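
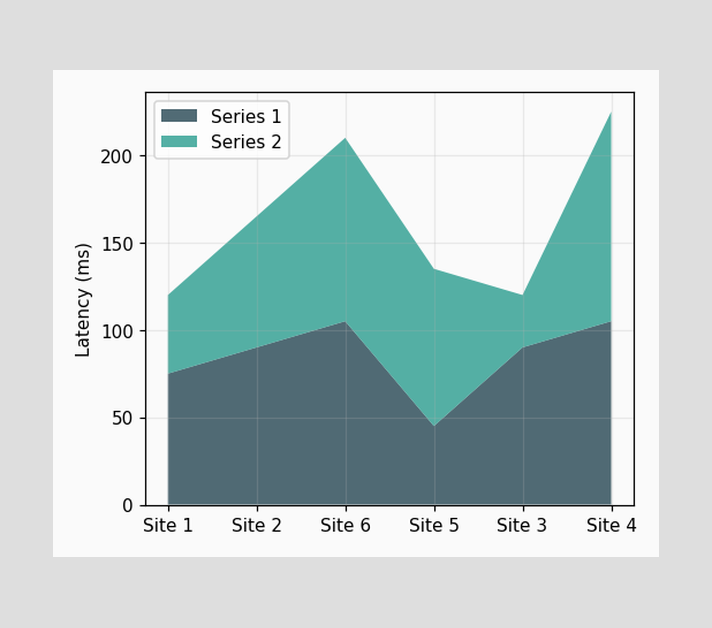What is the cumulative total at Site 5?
The stacked total at Site 5 reaches 135ms.

135ms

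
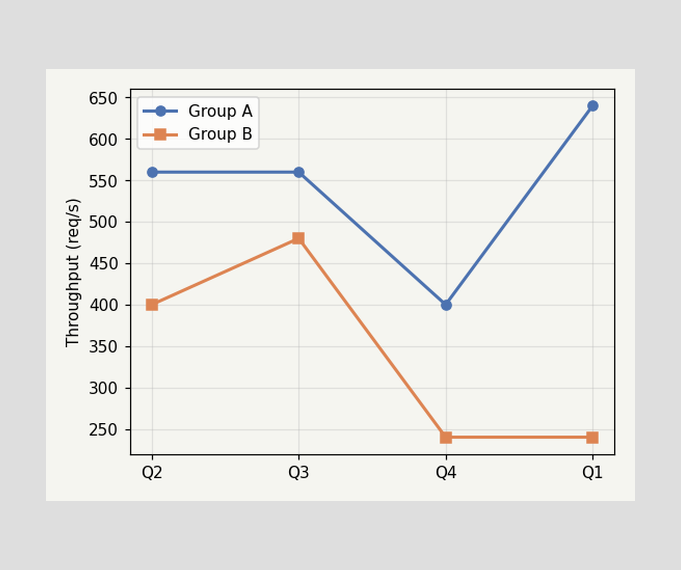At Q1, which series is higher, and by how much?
At Q1, Group A sits above the other line by 400req/s.

Group A, by 400req/s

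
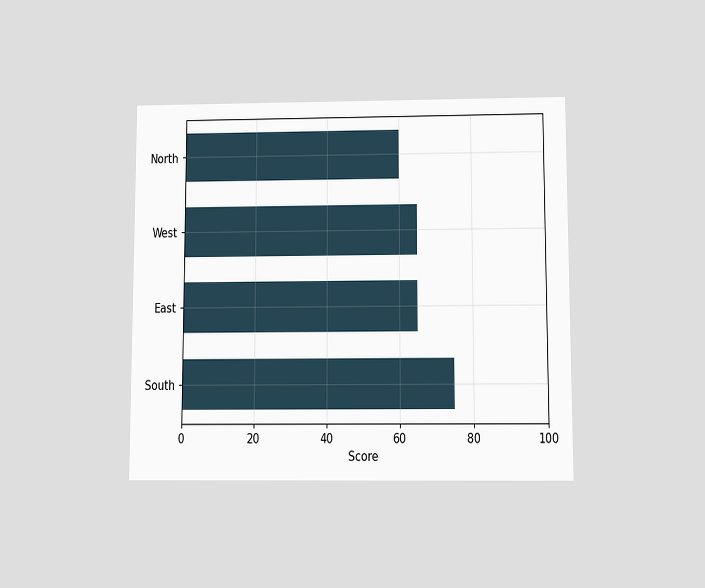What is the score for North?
60

The chart is viewed slightly from below. Reading along the chart's x-axis, the North bar reaches 60.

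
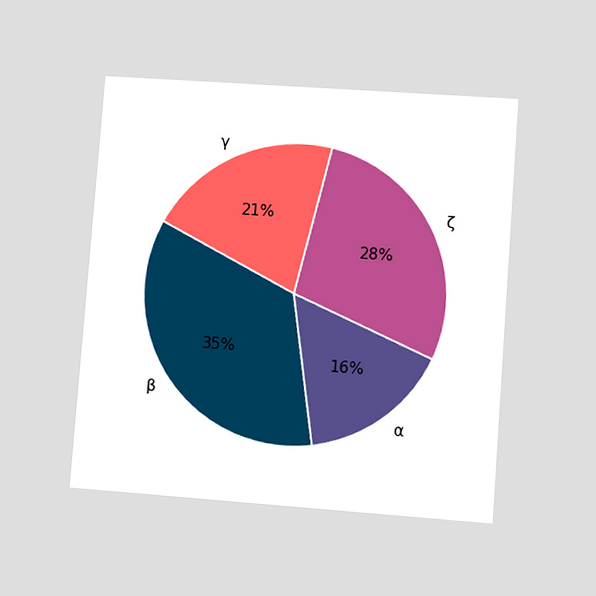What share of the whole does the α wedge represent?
16%

The chart is tilted about 4° clockwise and viewed at a slight angle. The α slice takes up 16% of the pie.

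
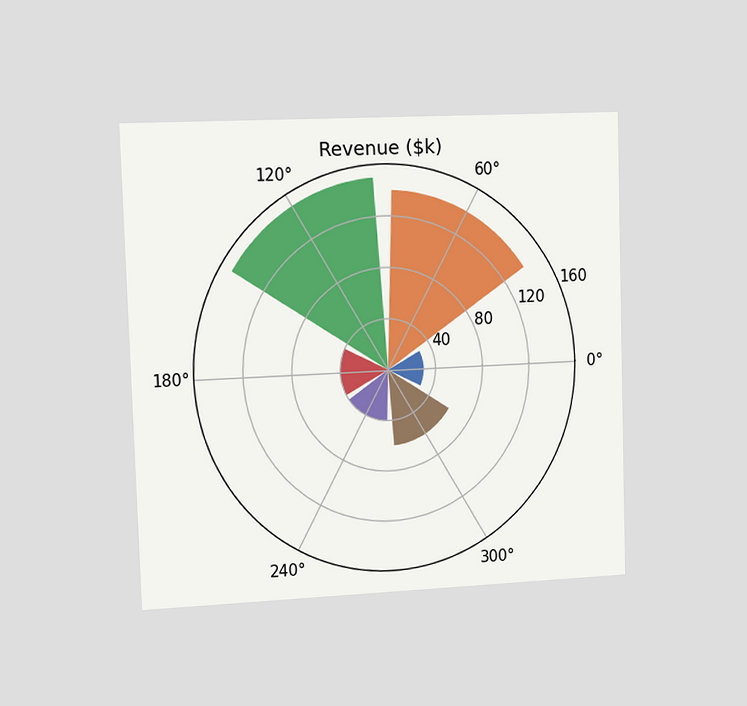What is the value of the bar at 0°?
$30k

The chart is viewed slightly from the left. The bar at 0° reaches $30k on the radial axis.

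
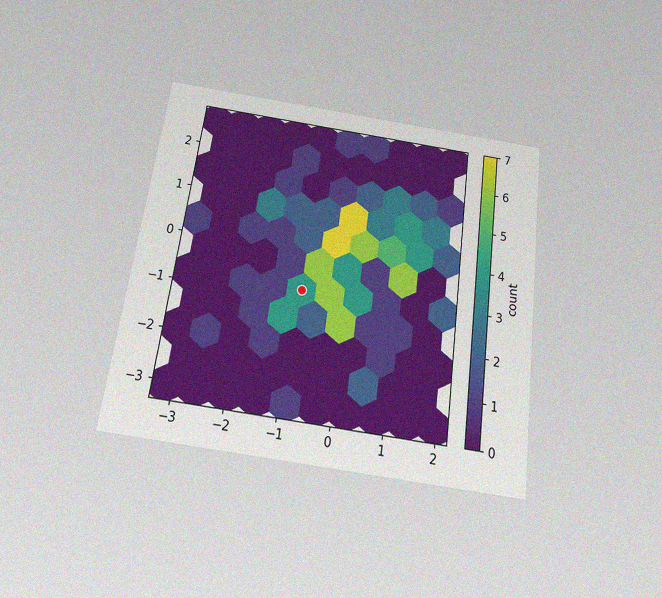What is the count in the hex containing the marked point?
The chart is tilted about 8° clockwise and viewed slightly from below, with some photo noise. The marked hex reads 4 on the colorbar.

4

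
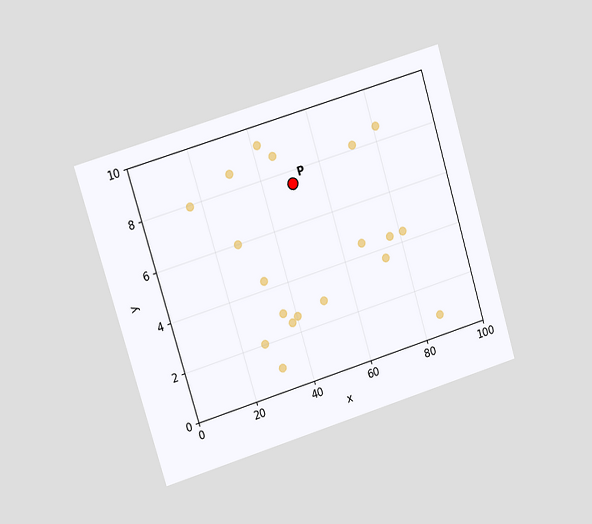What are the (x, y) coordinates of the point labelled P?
(50, 7.5)

The chart is tilted about 17° counter-clockwise and viewed at a slight angle. Following the gridlines from P to each axis, P sits at (50, 7.5).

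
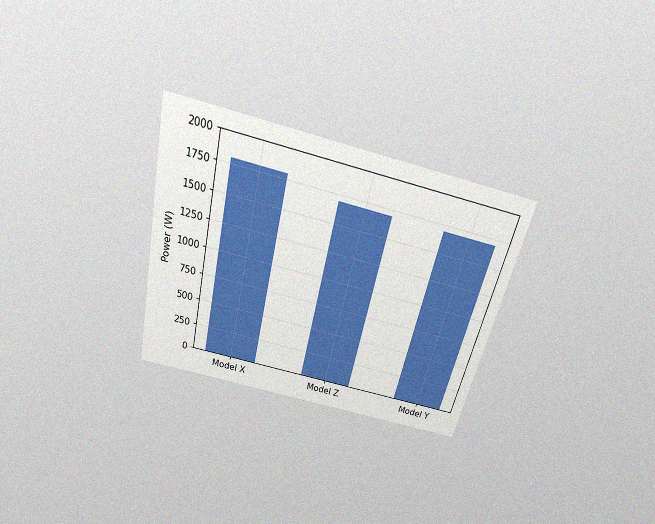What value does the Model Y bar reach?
The chart is tilted about 14° clockwise and viewed slightly from above, with some photo noise. Reading along the chart's y-axis, the Model Y bar reaches 1700W.

1700W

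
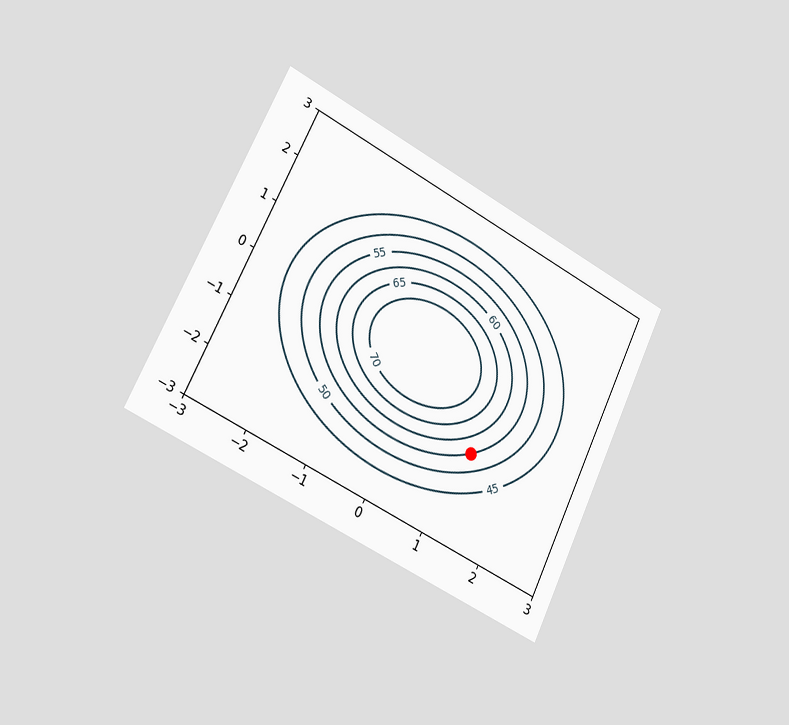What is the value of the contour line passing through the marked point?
The chart is tilted about 26° clockwise and viewed slightly from the left. The marked point sits on the contour labelled 55.

55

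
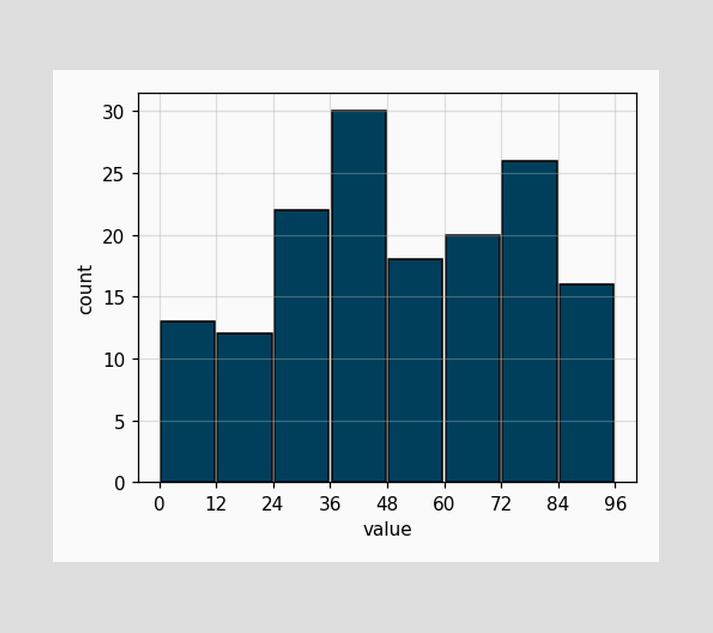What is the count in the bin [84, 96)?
16

The [84, 96) bin has height 16.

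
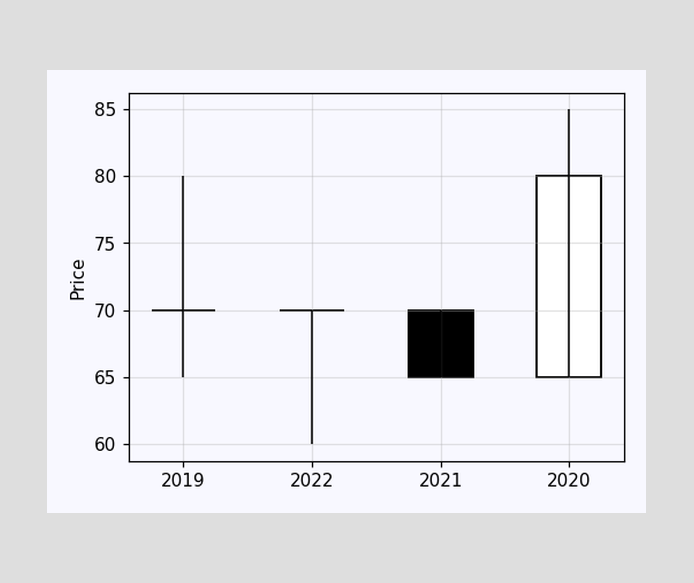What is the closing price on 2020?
80

The 2020 candle closes at 80.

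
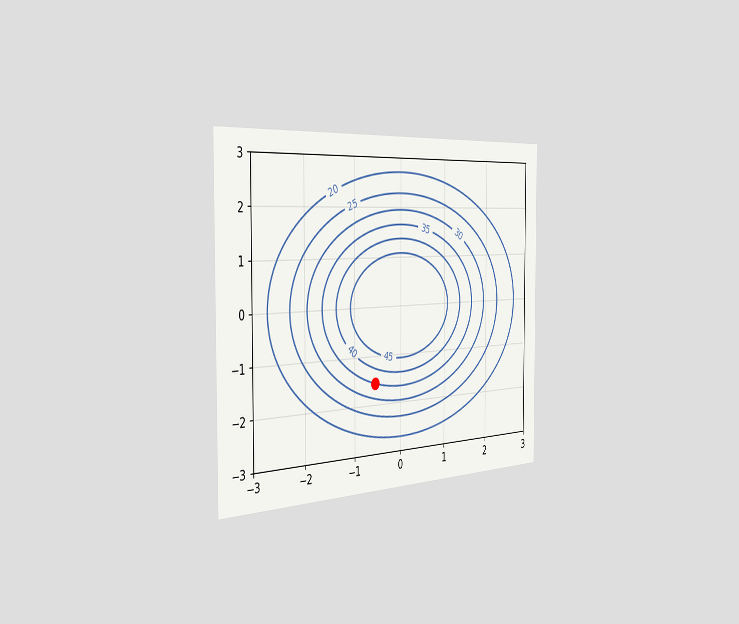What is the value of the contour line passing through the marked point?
The chart is viewed slightly from the left. The marked point sits on the contour labelled 35.

35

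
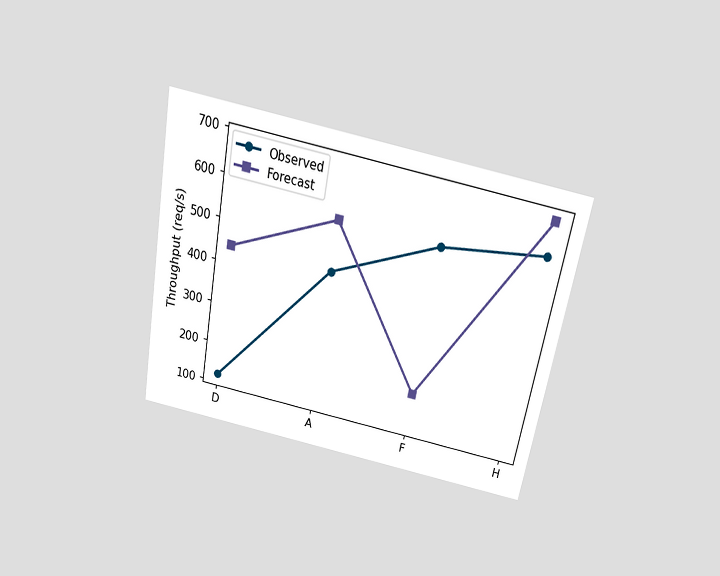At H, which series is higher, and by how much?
The chart is tilted about 11° clockwise and viewed slightly from above. At H, Forecast sits above the other line by 80req/s.

Forecast, by 80req/s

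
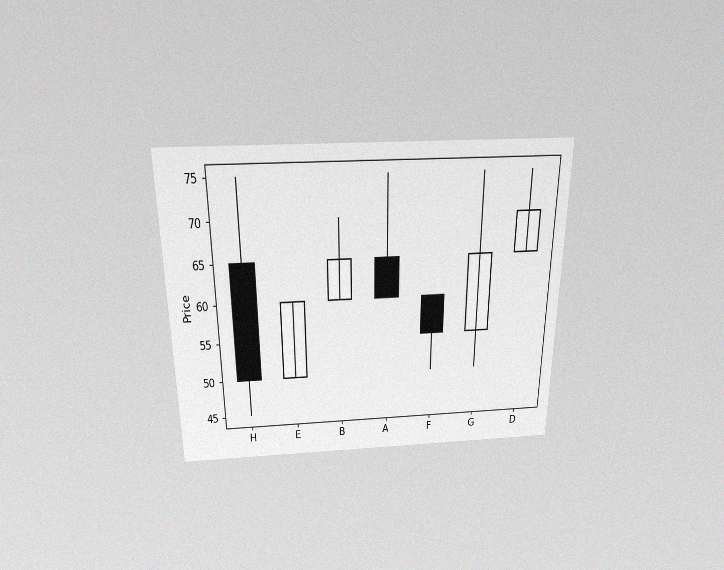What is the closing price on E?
60

The chart is viewed slightly from above, with some photo noise. The E candle closes at 60.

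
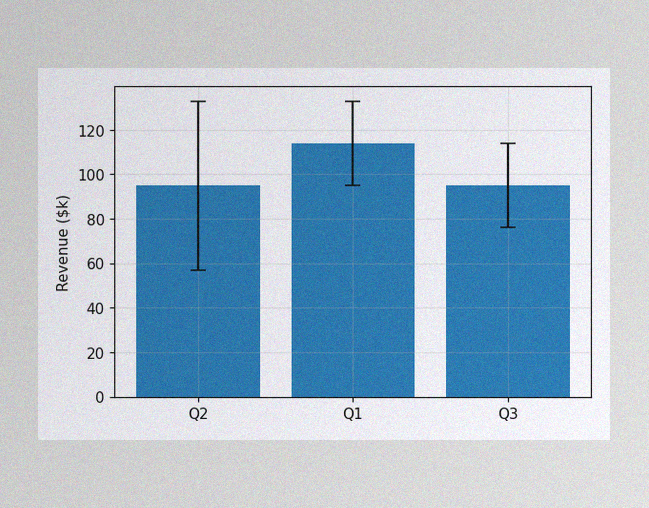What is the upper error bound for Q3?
$114k

The image has some photo noise and uneven lighting. The Q3 bar's upper whisker reaches $114k.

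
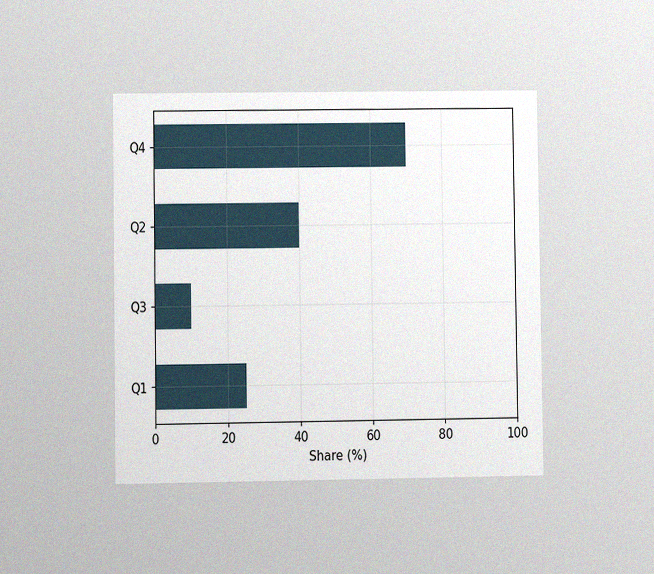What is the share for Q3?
10%

The chart is viewed at a slight angle, with some photo noise. Reading along the chart's x-axis, the Q3 bar reaches 10%.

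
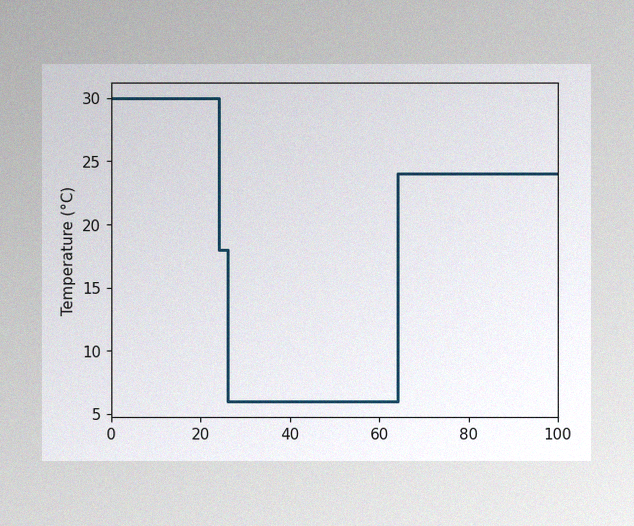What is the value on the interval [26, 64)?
The image has some photo noise and uneven lighting. On [26, 64) the step sits at 6°C.

6°C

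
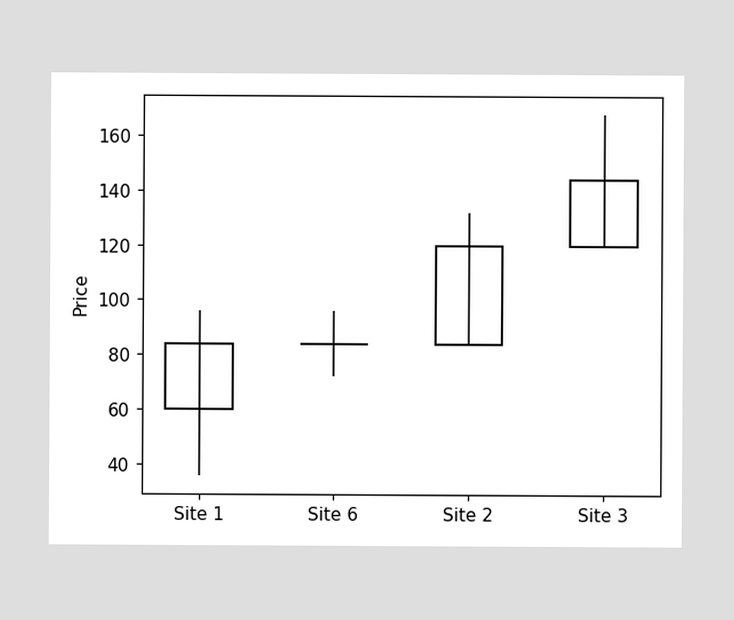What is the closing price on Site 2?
The Site 2 candle closes at 120.

120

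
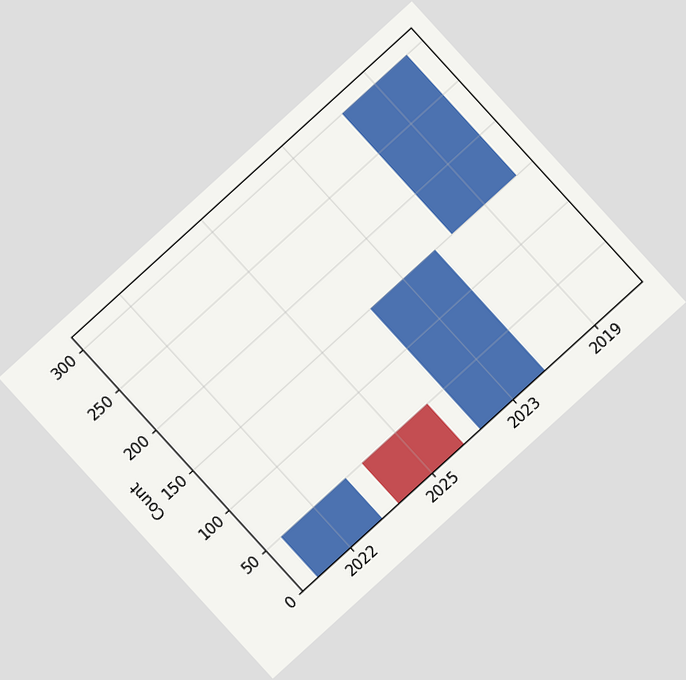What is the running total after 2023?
The chart is tilted about 42° counter-clockwise. After 2023 the running total reaches 150.

150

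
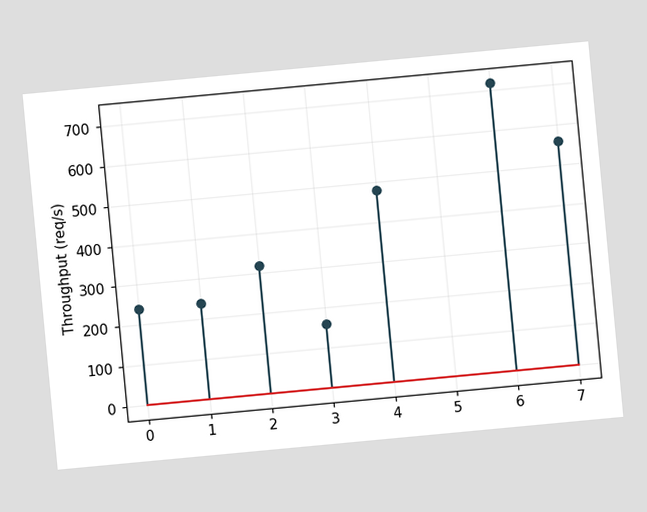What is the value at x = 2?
320req/s

The chart is tilted about 5° counter-clockwise. The stem at x=2 reaches 320req/s.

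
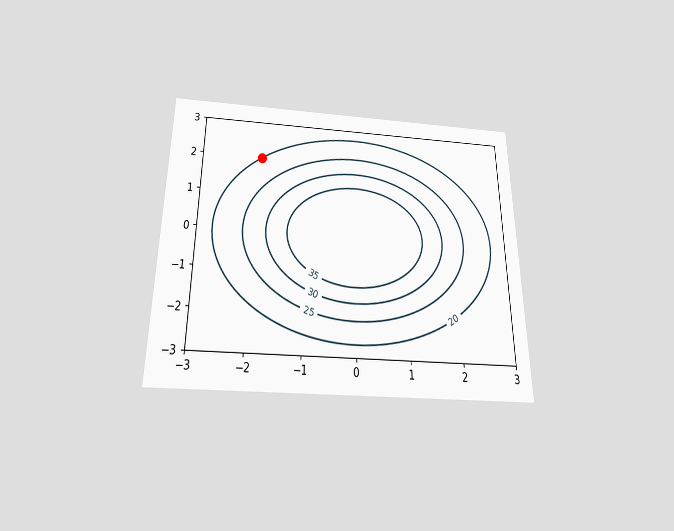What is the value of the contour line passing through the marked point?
The chart is viewed slightly from below. The marked point sits on the contour labelled 20.

20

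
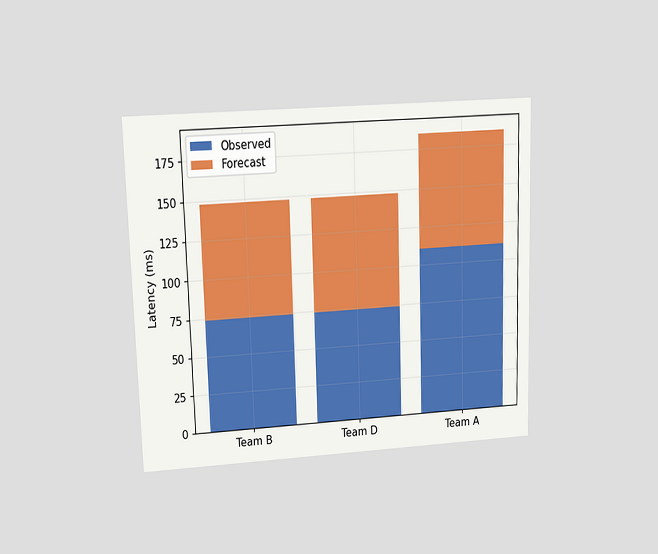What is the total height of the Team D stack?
148ms

The chart is viewed at a slight angle. The Team D stack's top reaches 148ms on the y-axis.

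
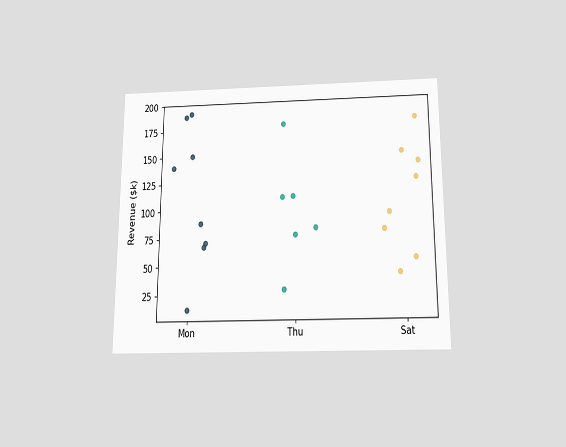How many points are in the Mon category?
8

The chart is viewed slightly from below. Counting the markers in the Mon column gives 8.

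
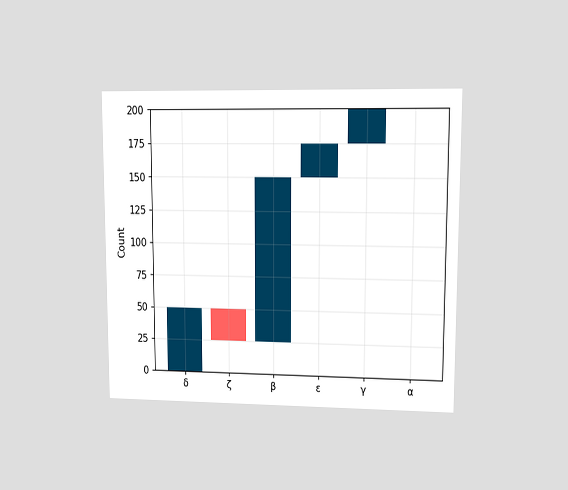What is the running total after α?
200

The chart is viewed at a slight angle. After α the running total reaches 200.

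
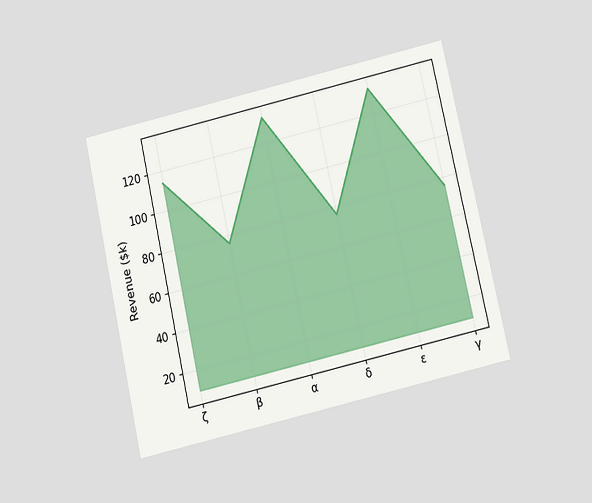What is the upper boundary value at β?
$76k

The chart is tilted about 13° counter-clockwise and viewed slightly from below. At β the upper boundary is at $76k.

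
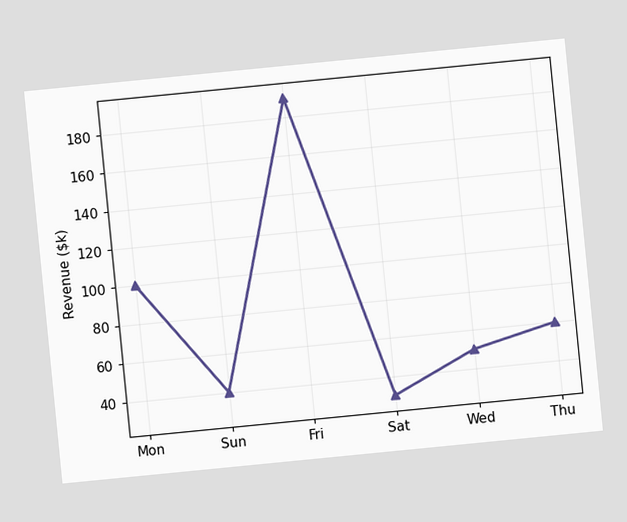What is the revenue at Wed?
$50k

The chart is tilted about 6° counter-clockwise. At Wed, the line is at $50k.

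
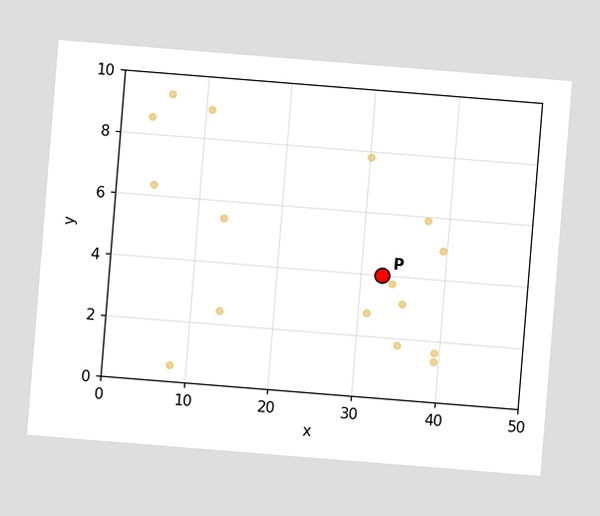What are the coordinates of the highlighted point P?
(32.5, 4)

The chart is tilted about 5° clockwise. Following the gridlines from P to each axis, P sits at (32.5, 4).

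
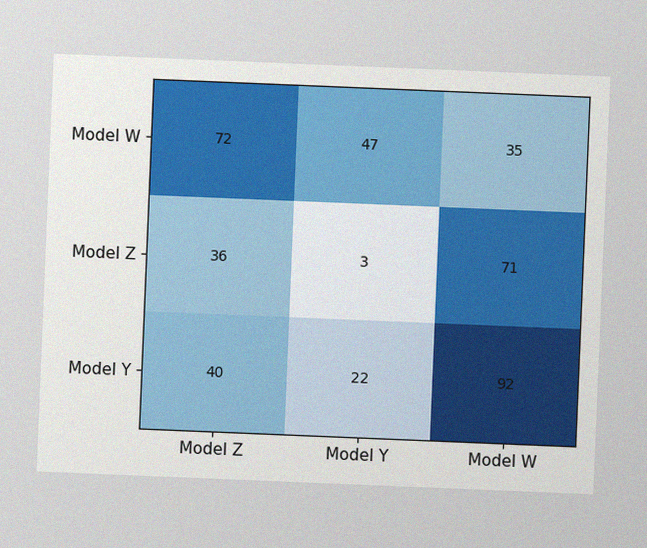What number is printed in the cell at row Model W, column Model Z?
The chart is tilted about 2° clockwise, with some photo noise. The (Model W, Model Z) cell reads 72.

72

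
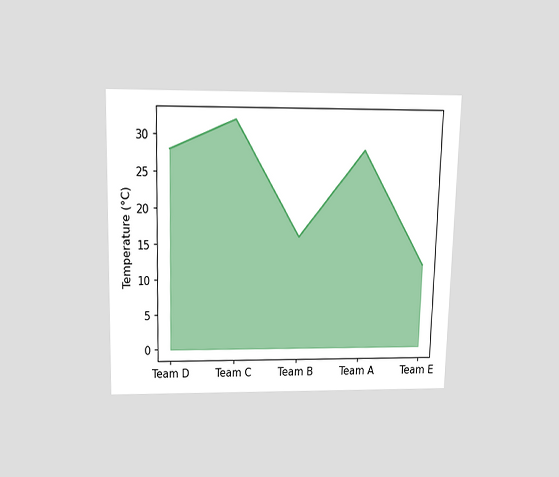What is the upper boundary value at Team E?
12°C

The chart is viewed slightly from above. At Team E the upper boundary is at 12°C.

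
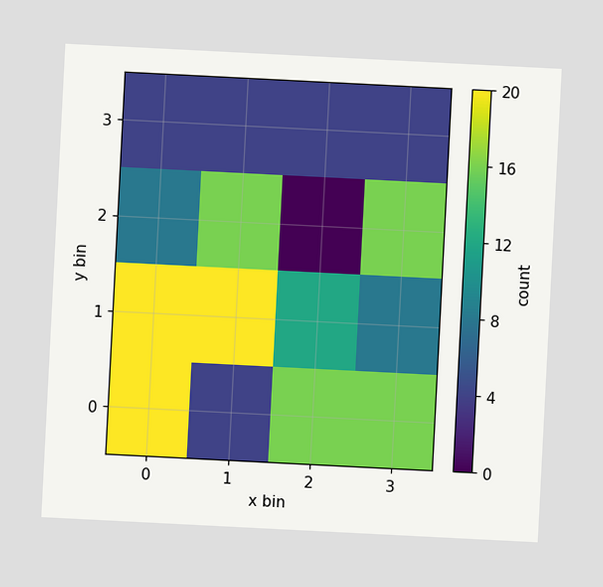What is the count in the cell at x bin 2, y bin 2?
0

The chart is tilted about 3° clockwise. Matching the cell (2, 2) against the colorbar gives 0.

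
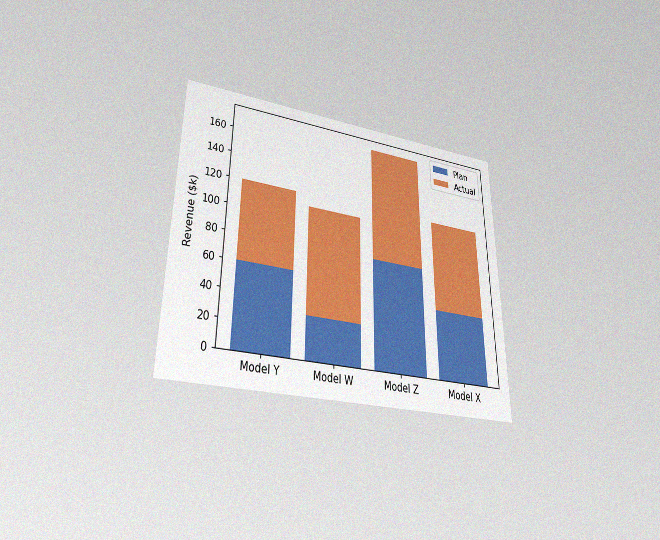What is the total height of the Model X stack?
The chart is viewed slightly from below, with some photo noise. The Model X stack's top reaches $120k on the y-axis.

$120k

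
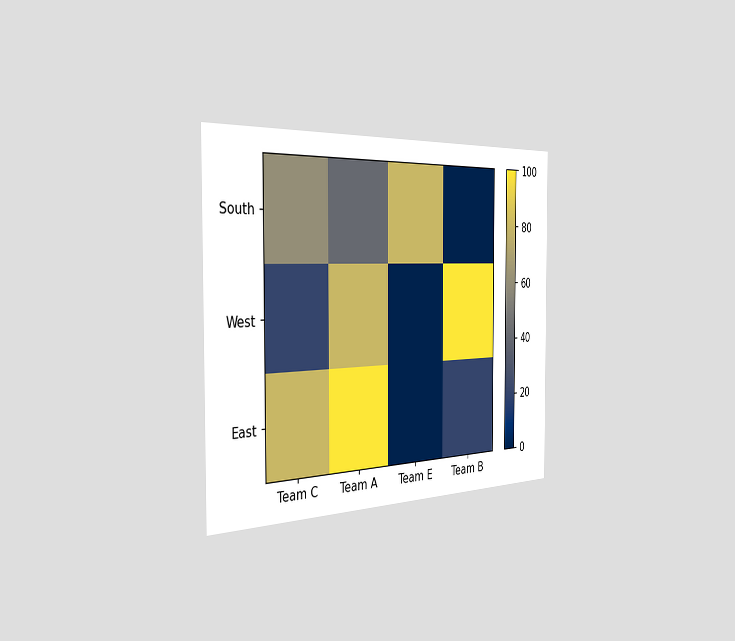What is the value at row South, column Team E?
80

The chart is viewed slightly from the left. Matching cell (South, Team E) against the colorbar gives 80.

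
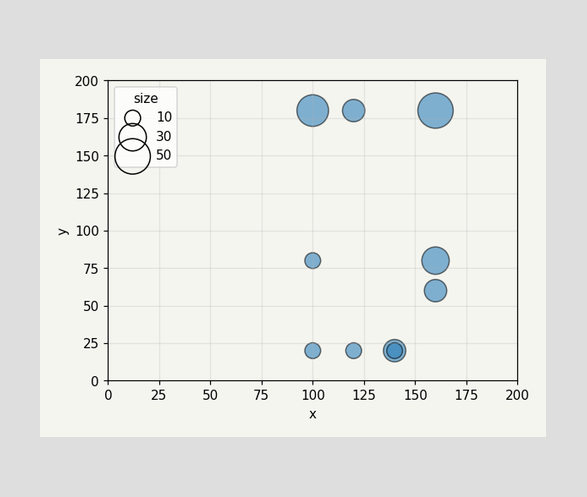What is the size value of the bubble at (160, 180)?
50

Matching the bubble at (160, 180) against the size legend gives 50.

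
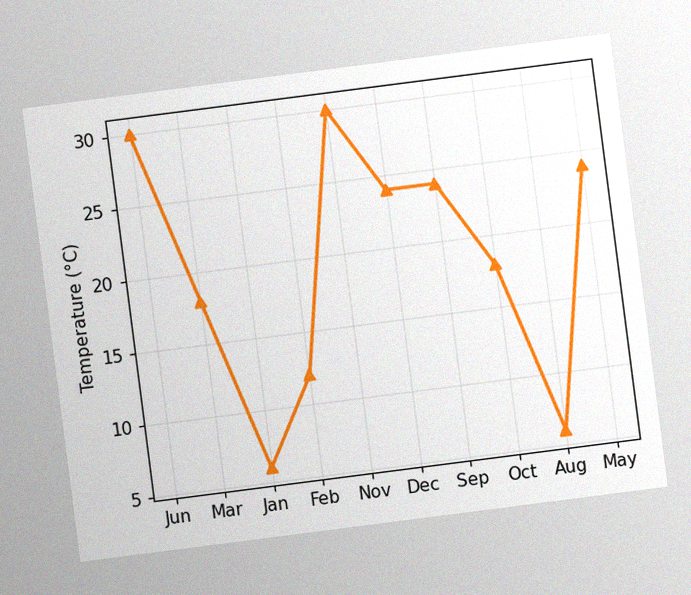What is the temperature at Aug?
6°C

The chart is tilted about 7° counter-clockwise, with some photo noise. At Aug, the line is at 6°C.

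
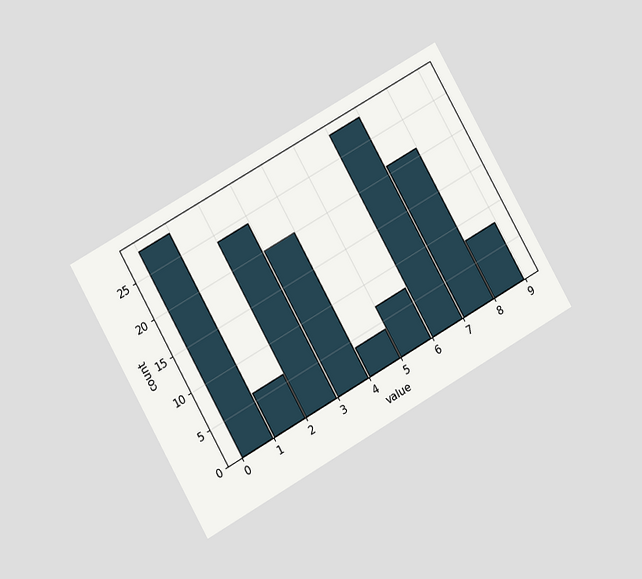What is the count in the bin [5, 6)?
7

The chart is tilted about 30° counter-clockwise and viewed at a slight angle. The [5, 6) bin has height 7.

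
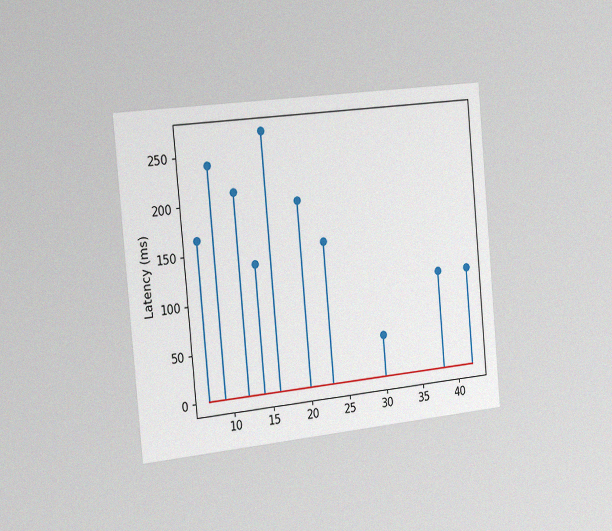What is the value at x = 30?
45ms

The chart is tilted about 5° counter-clockwise and viewed slightly from the left, with some photo noise. The stem at x=30 reaches 45ms.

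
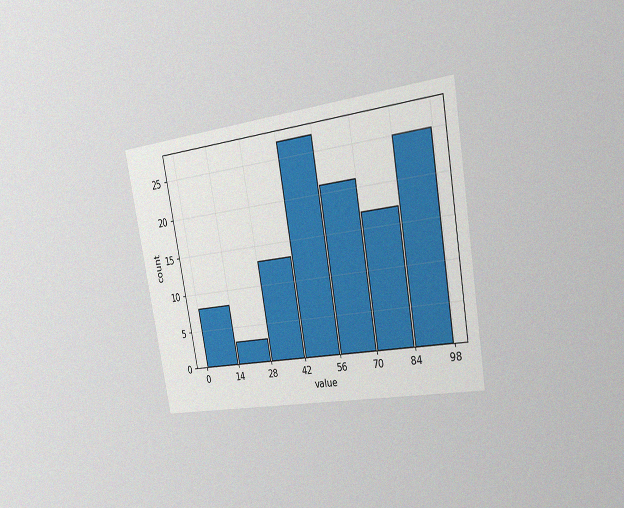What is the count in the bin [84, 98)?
25

The chart is tilted about 10° counter-clockwise and viewed slightly from the right, with some photo noise. The [84, 98) bin has height 25.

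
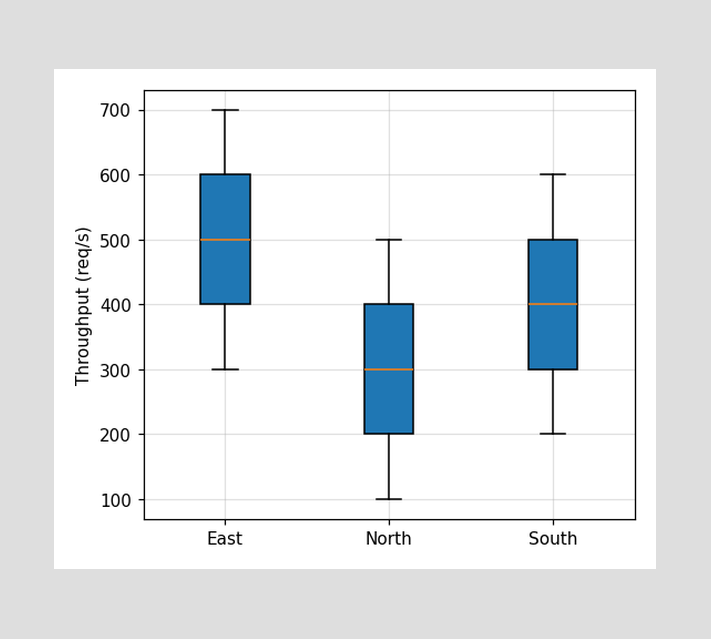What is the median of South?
The median line in the South box sits at 400req/s.

400req/s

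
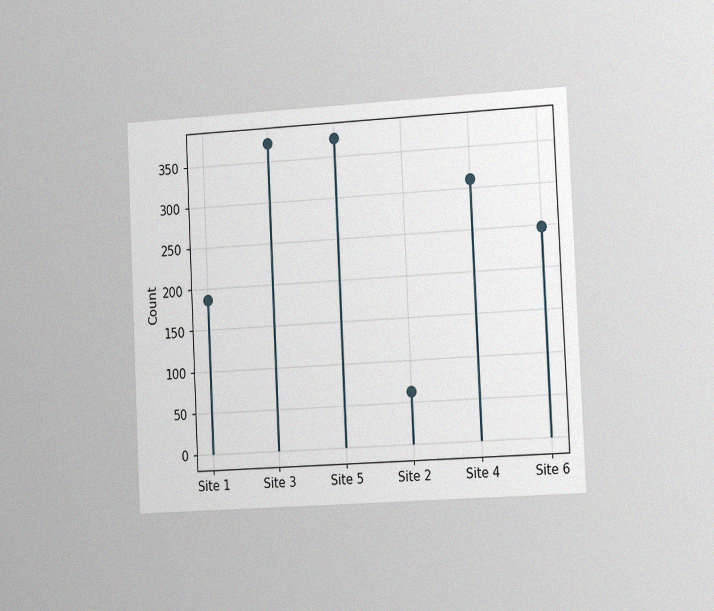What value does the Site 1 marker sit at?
The chart is tilted about 3° counter-clockwise and viewed slightly from the right, with some photo noise. The Site 1 marker sits at 186.

186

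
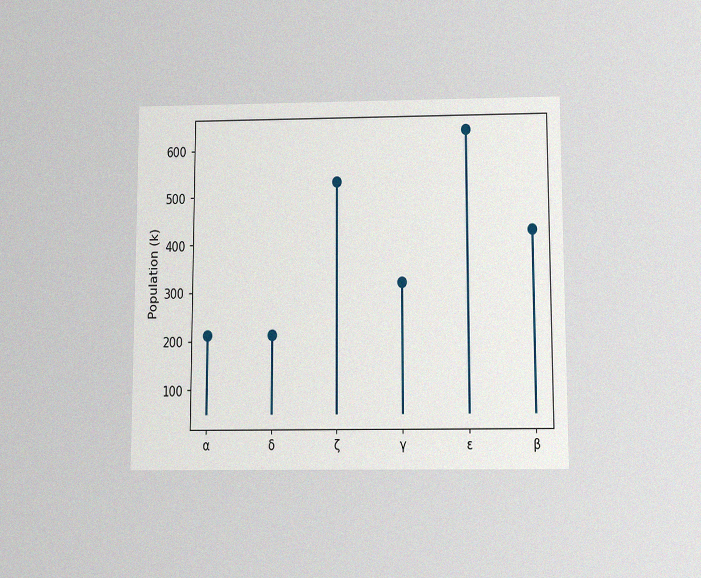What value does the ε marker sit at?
The chart is viewed slightly from below, with some photo noise. The ε marker sits at 636k.

636k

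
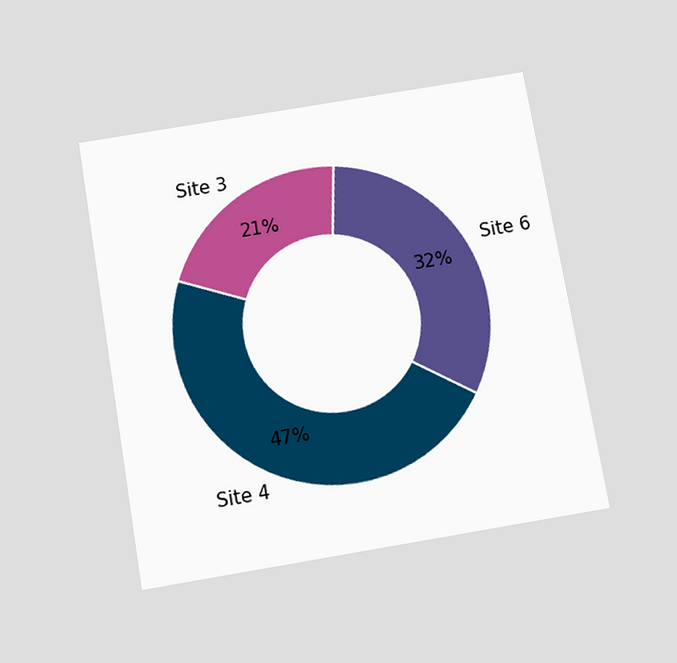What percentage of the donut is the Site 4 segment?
The chart is tilted about 10° counter-clockwise and viewed slightly from below. The Site 4 segment takes up 47% of the ring.

47%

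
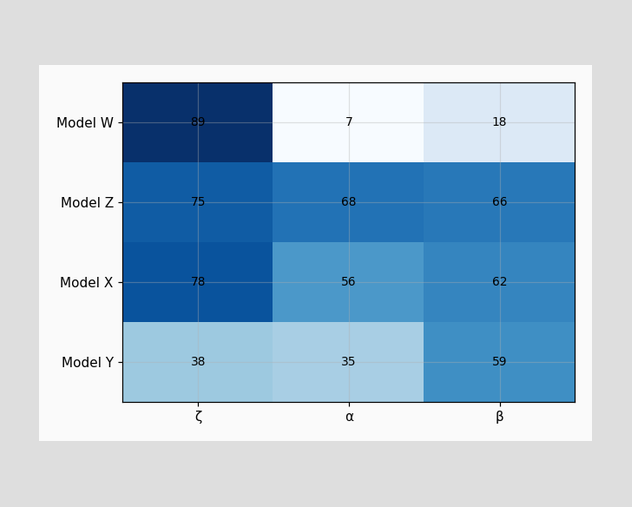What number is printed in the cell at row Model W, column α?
The (Model W, α) cell reads 7.

7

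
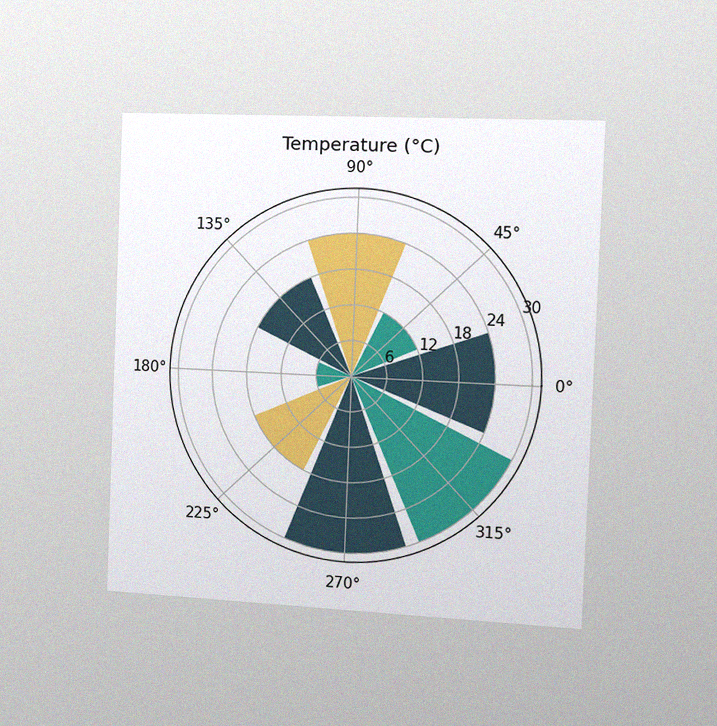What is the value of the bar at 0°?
The chart is tilted about 2° clockwise and viewed slightly from the right, with some photo noise. The bar at 0° reaches 24°C on the radial axis.

24°C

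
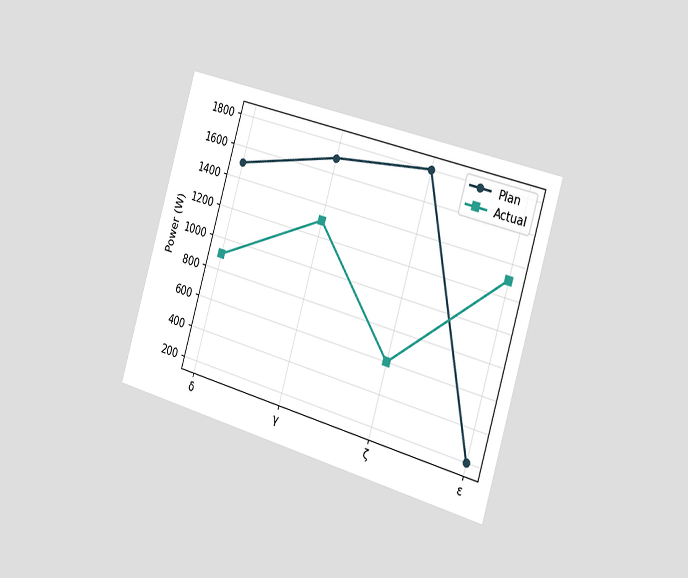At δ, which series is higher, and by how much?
The chart is tilted about 16° clockwise and viewed slightly from the right. At δ, Plan sits above the other line by 600W.

Plan, by 600W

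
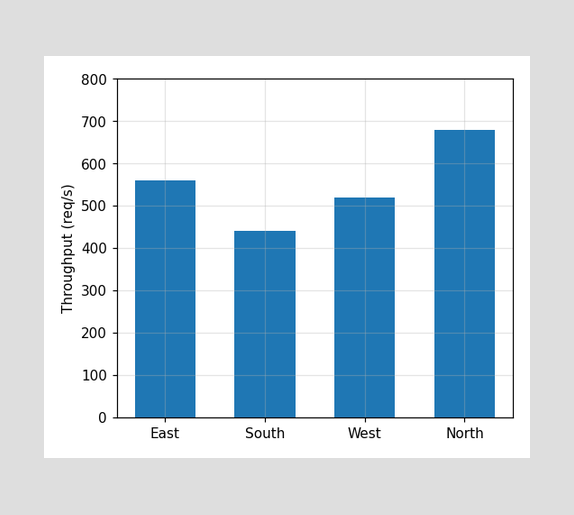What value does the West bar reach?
Reading along the chart's y-axis, the West bar reaches 520req/s.

520req/s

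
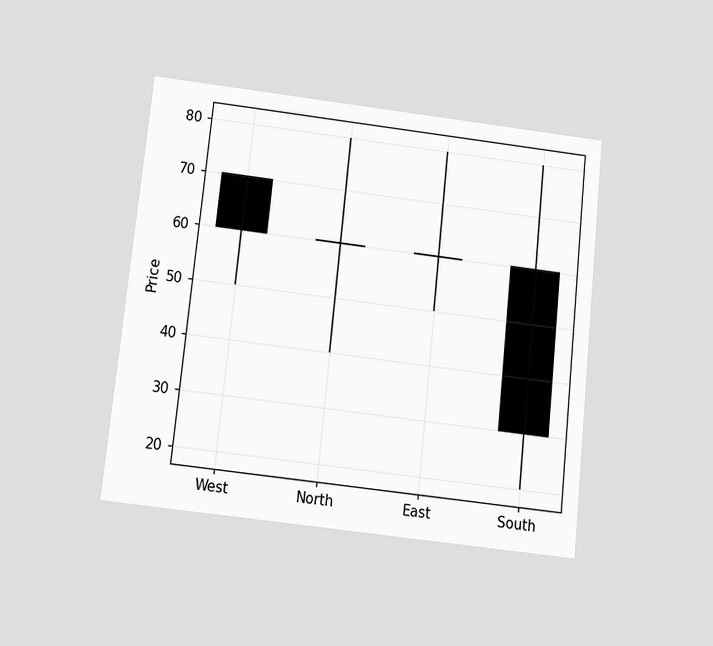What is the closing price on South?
The chart is tilted about 6° clockwise and viewed slightly from below. The South candle closes at 30.

30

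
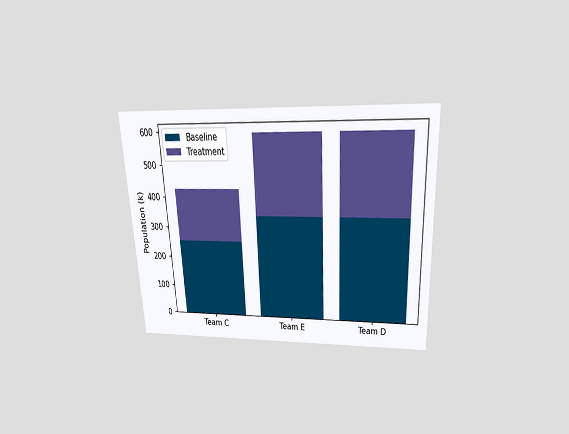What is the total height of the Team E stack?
595k

The chart is tilted about 3° counter-clockwise and viewed slightly from above. The Team E stack's top reaches 595k on the y-axis.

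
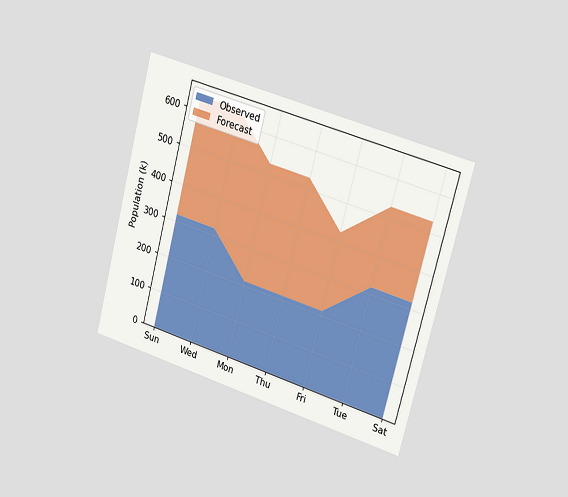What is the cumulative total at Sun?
The chart is tilted about 15° clockwise and viewed slightly from the right. The stacked total at Sun reaches 636k.

636k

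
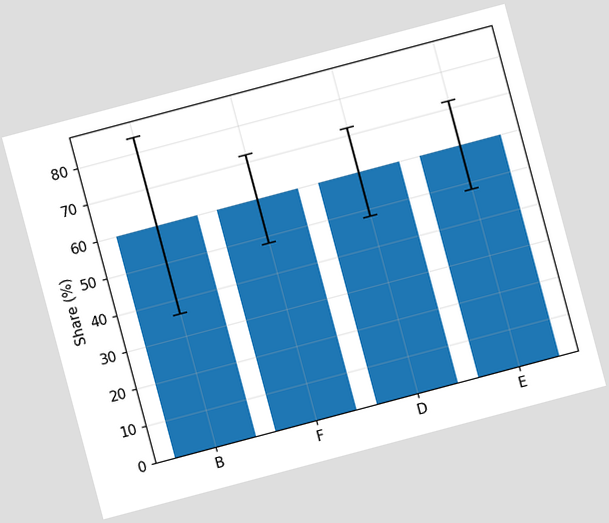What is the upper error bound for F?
The chart is tilted about 15° counter-clockwise. The F bar's upper whisker reaches 72%.

72%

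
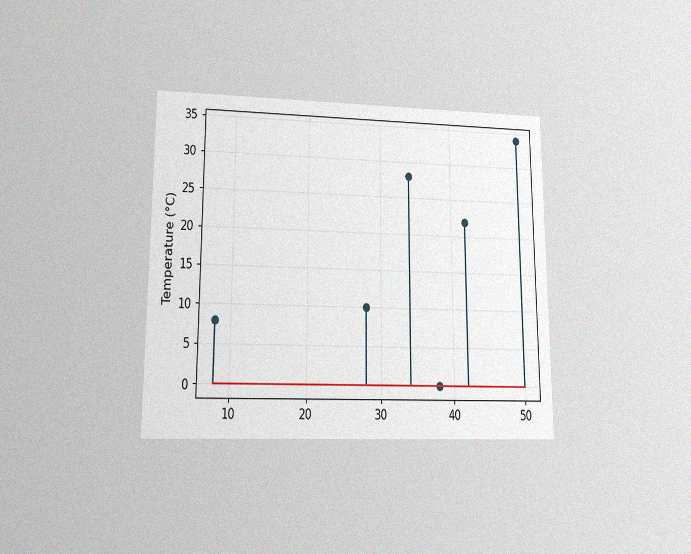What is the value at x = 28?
10°C

The chart is viewed at a slight angle, with some photo noise. The stem at x=28 reaches 10°C.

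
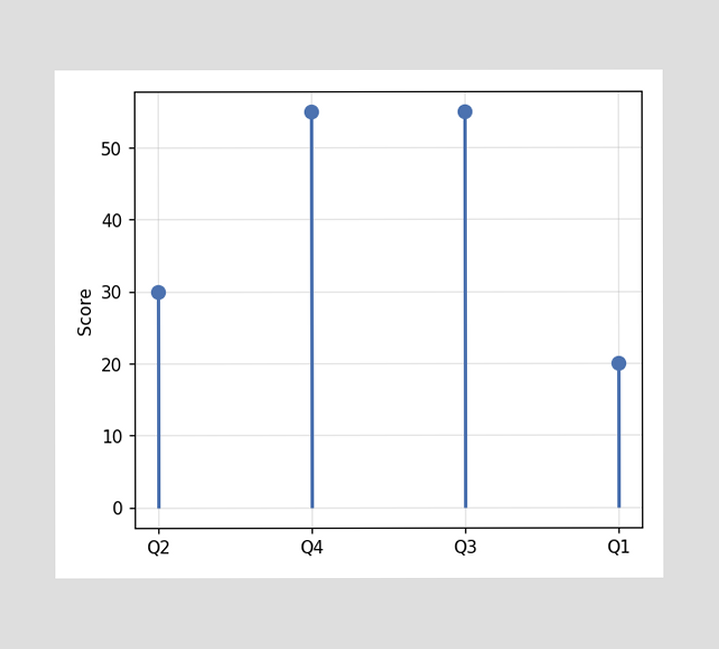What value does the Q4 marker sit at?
The Q4 marker sits at 55.

55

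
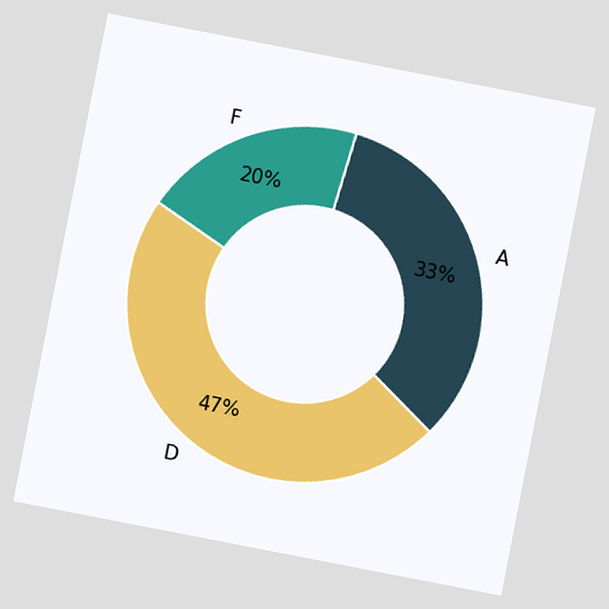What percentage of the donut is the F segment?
20%

The chart is tilted about 11° clockwise. The F segment takes up 20% of the ring.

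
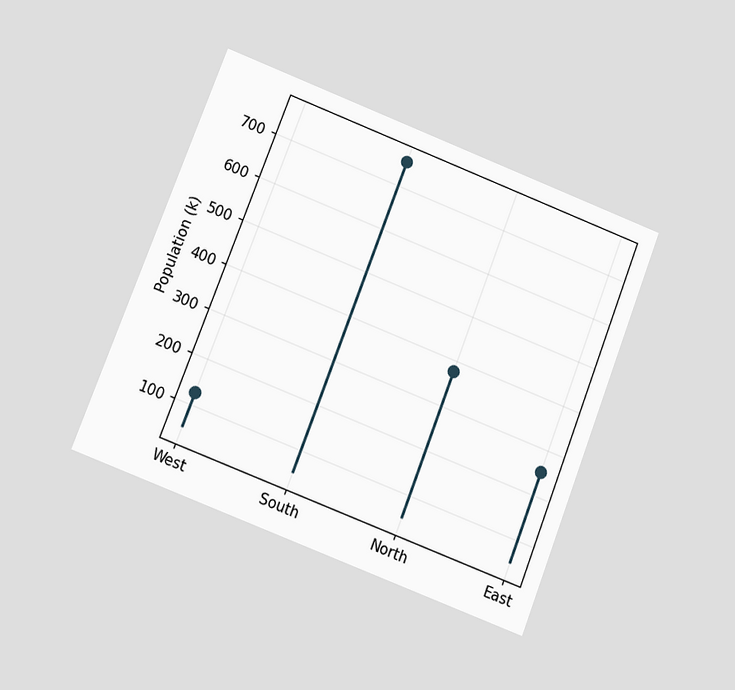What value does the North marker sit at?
378k

The chart is tilted about 21° clockwise and viewed at a slight angle. The North marker sits at 378k.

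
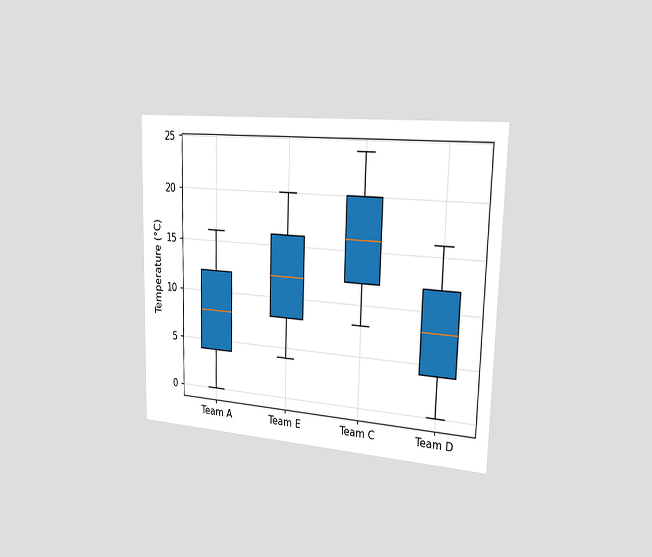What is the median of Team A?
The chart is viewed slightly from the right. The median line in the Team A box sits at 8°C.

8°C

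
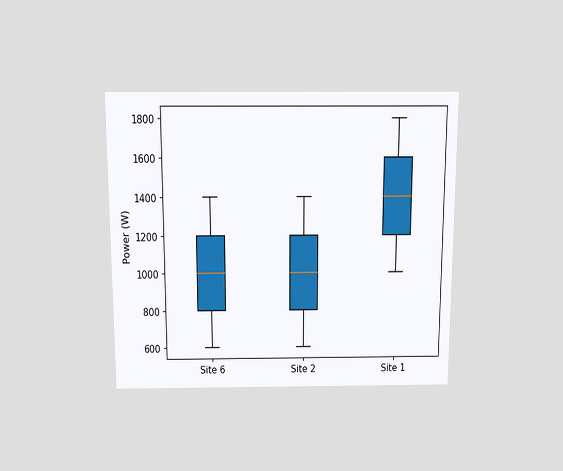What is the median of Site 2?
1000W

The chart is viewed slightly from above. The median line in the Site 2 box sits at 1000W.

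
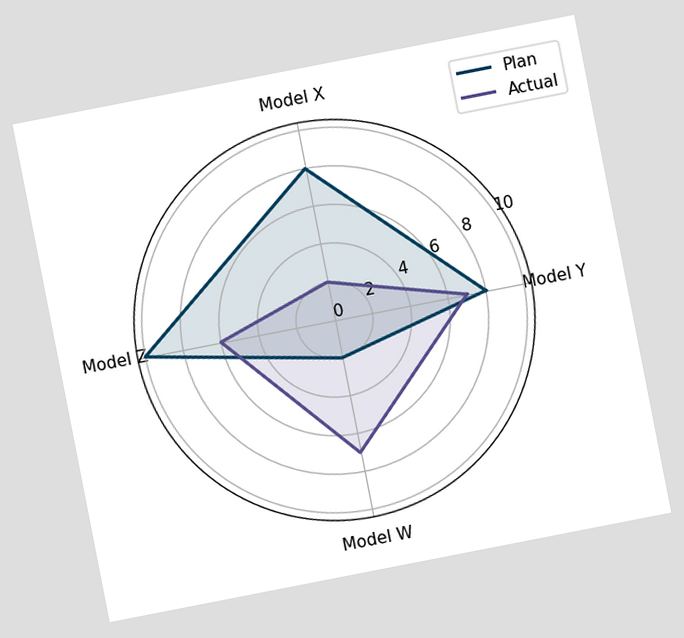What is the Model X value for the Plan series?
8

The chart is tilted about 11° counter-clockwise. On the Model X axis, Plan reaches 8.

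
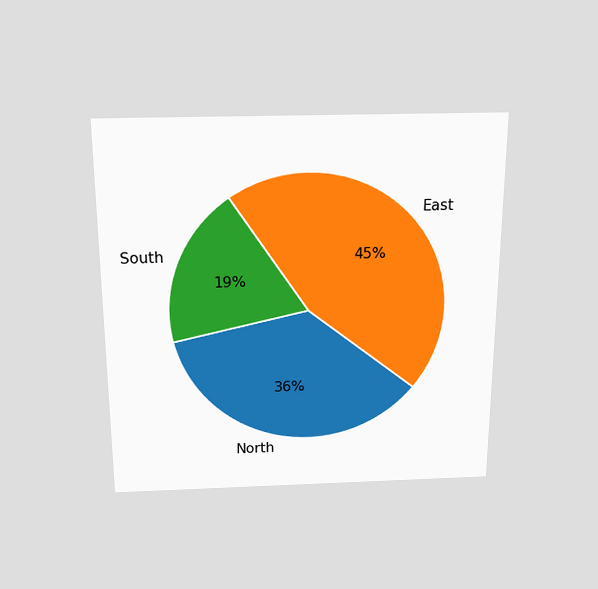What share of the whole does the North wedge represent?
The chart is viewed slightly from above. The North slice takes up 36% of the pie.

36%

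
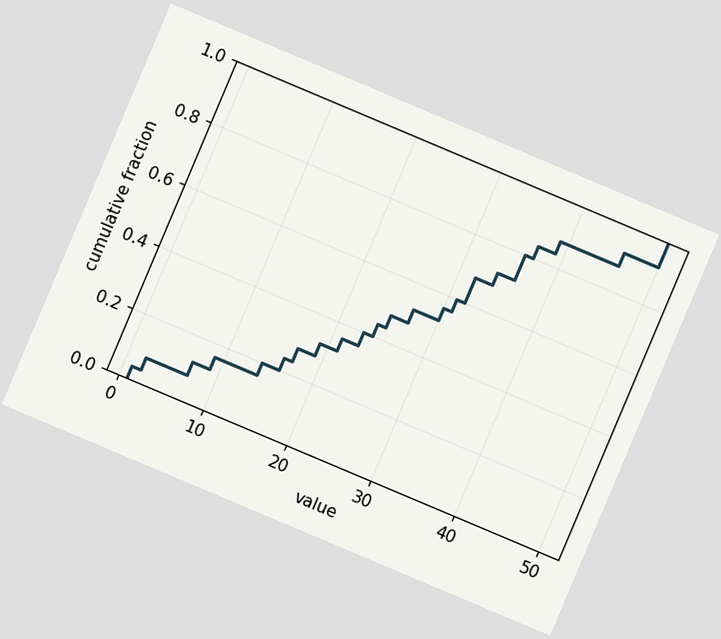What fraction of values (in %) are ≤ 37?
84%

The chart is tilted about 23° clockwise. At x=37 the ECDF step is at 84%.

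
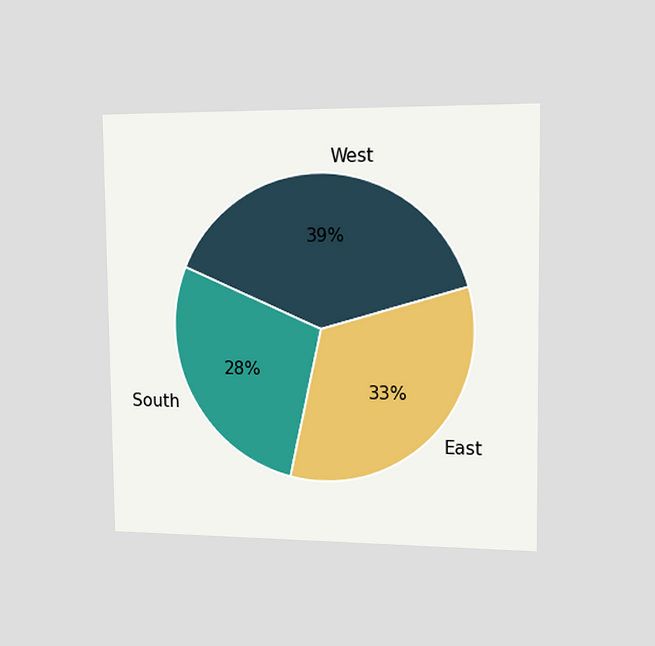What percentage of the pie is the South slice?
The chart is viewed slightly from the right. The South slice takes up 28% of the pie.

28%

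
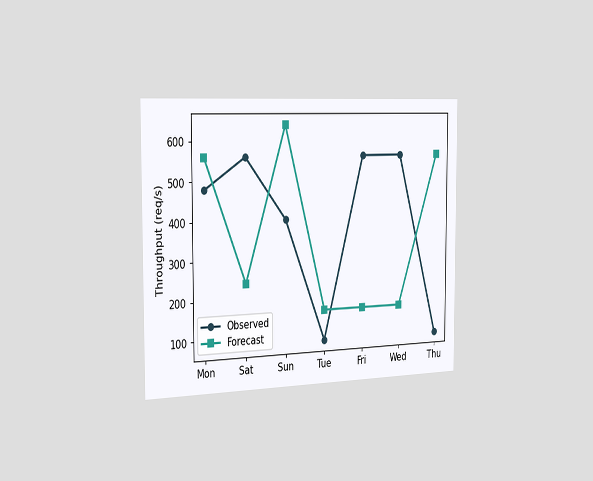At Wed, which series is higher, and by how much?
Observed, by 400req/s

The chart is viewed slightly from the left. At Wed, Observed sits above the other line by 400req/s.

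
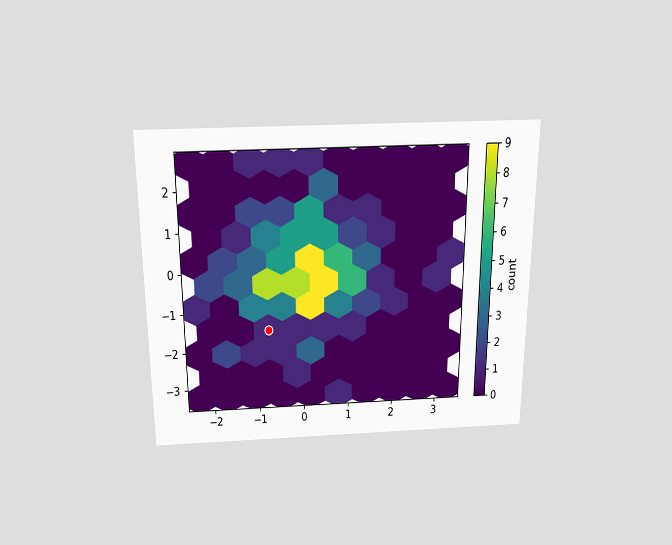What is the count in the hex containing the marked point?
The chart is viewed slightly from above. The marked hex reads 1 on the colorbar.

1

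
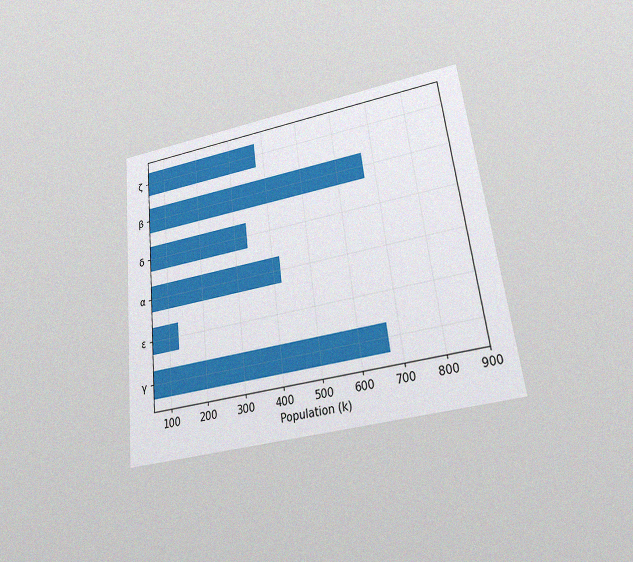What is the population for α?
The chart is tilted about 7° counter-clockwise and viewed slightly from below, with some photo noise. Reading along the chart's x-axis, the α bar reaches 420k.

420k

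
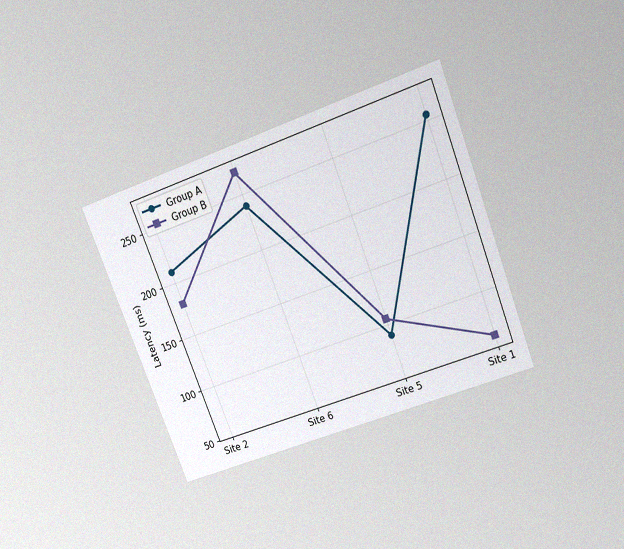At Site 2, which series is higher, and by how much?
Group A, by 30ms

The chart is tilted about 21° counter-clockwise and viewed slightly from above, with some photo noise. At Site 2, Group A sits above the other line by 30ms.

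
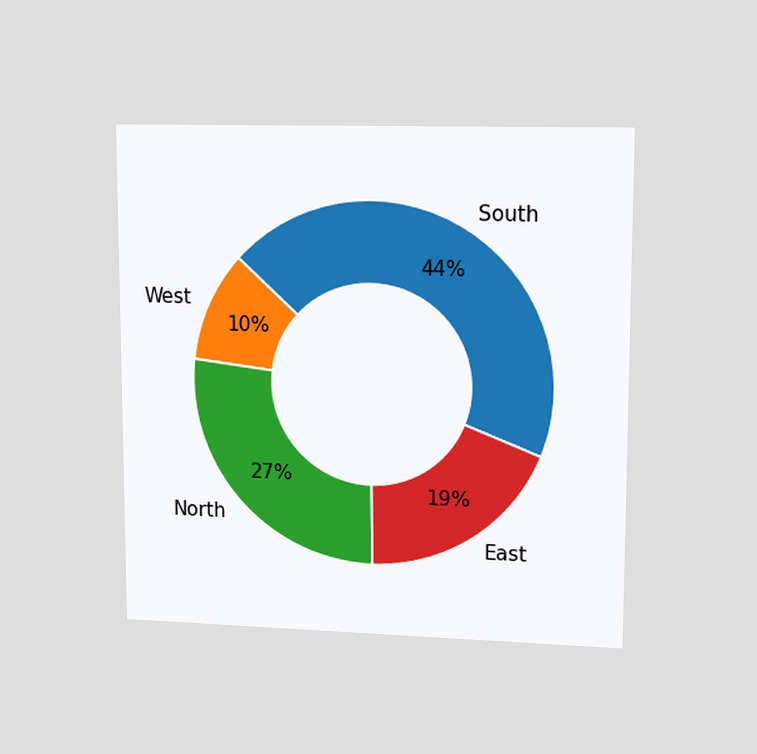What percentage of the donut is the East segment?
19%

The chart is viewed at a slight angle. The East segment takes up 19% of the ring.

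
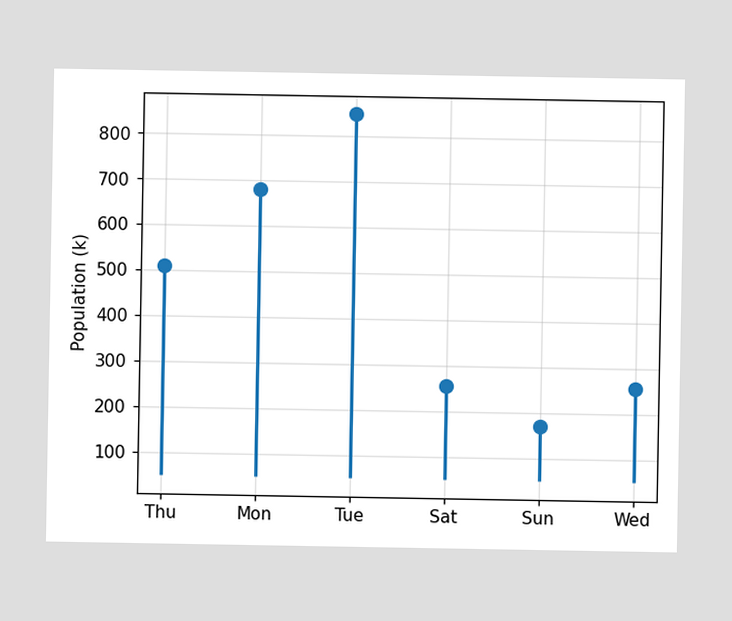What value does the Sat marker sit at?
The Sat marker sits at 255k.

255k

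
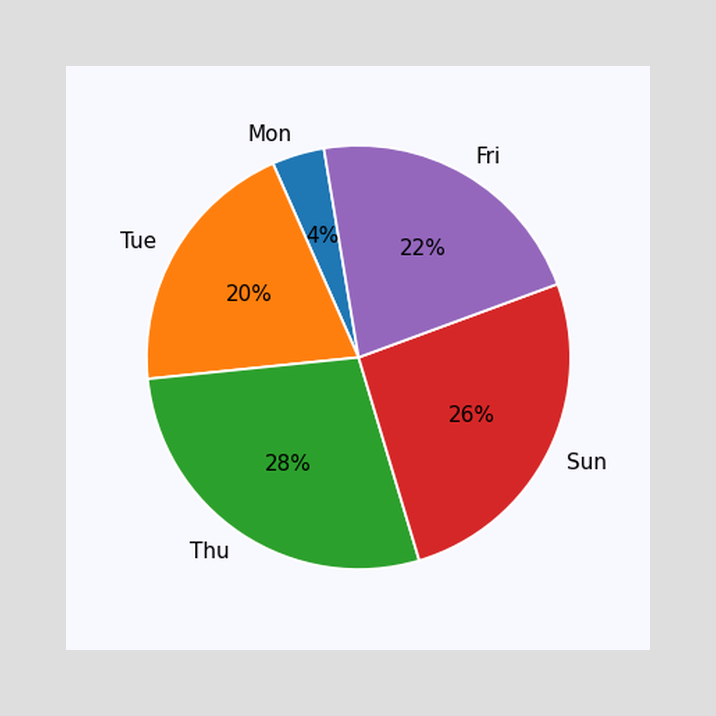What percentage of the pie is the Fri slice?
22%

The Fri slice takes up 22% of the pie.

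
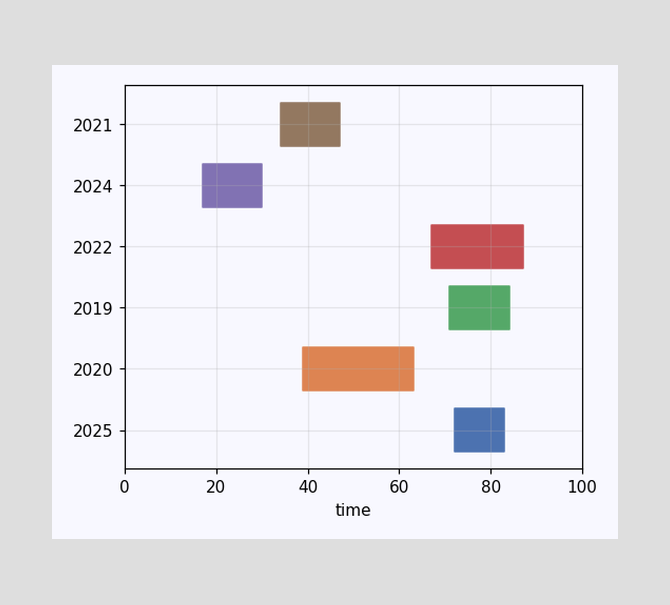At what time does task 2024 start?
The 2024 bar begins at t=17.

17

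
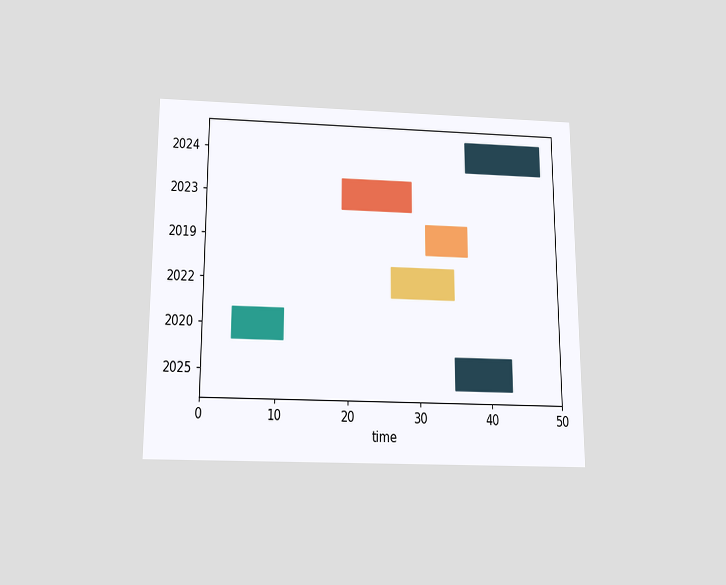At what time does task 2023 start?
19

The chart is viewed slightly from below. The 2023 bar begins at t=19.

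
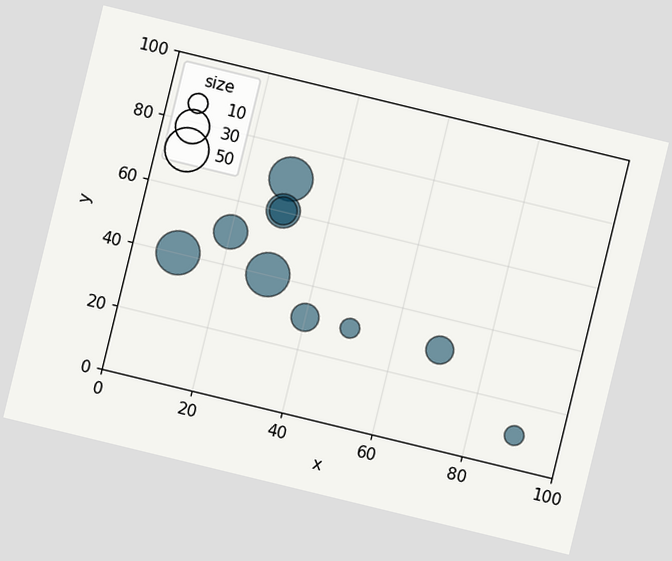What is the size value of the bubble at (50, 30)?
The chart is tilted about 14° clockwise. Matching the bubble at (50, 30) against the size legend gives 10.

10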